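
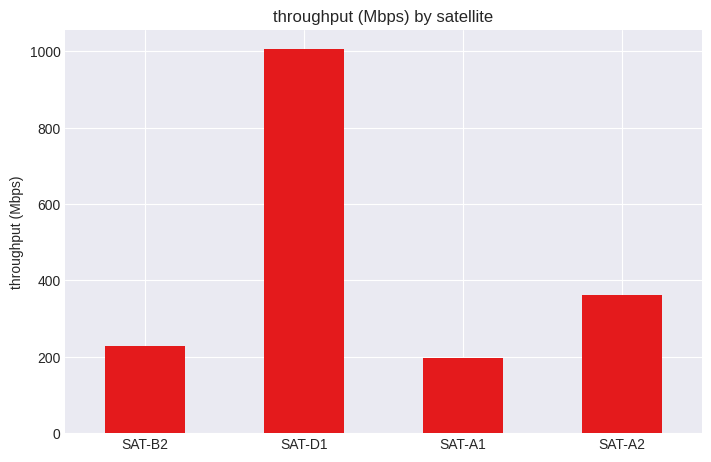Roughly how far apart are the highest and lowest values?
≈ 800

Max SAT-D1 ≈ 1000, min SAT-A1 ≈ 200; range ≈ 800.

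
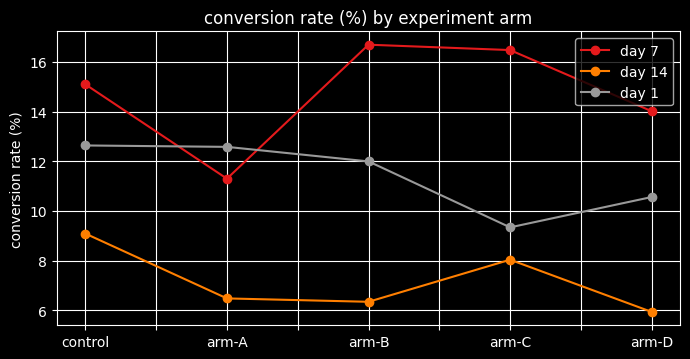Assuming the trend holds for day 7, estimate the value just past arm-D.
Last three: 17, 16, 14 → slope ≈ -1.5/step → next ≈ 12.5.

≈ 12.5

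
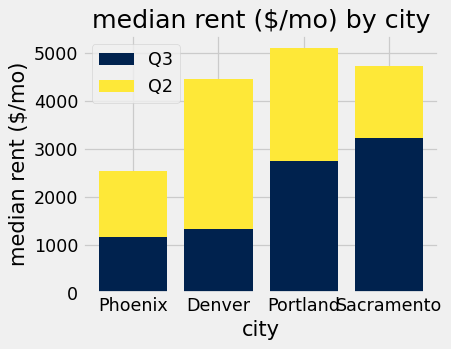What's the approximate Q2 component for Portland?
≈ 2000

Q2 top ≈ 5000, bottom ≈ 3000; segment ≈ 2000.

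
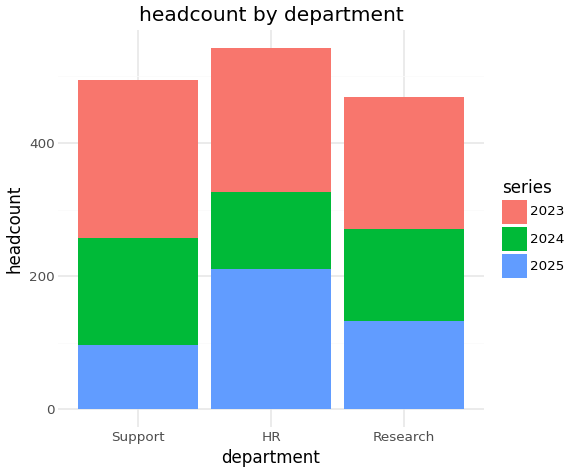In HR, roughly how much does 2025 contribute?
2025 top ≈ 200, bottom ≈ 0; segment ≈ 200.

≈ 200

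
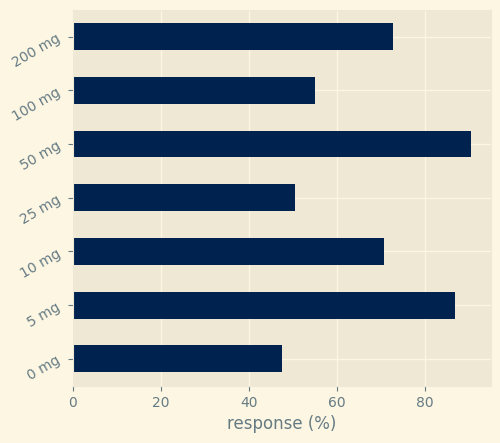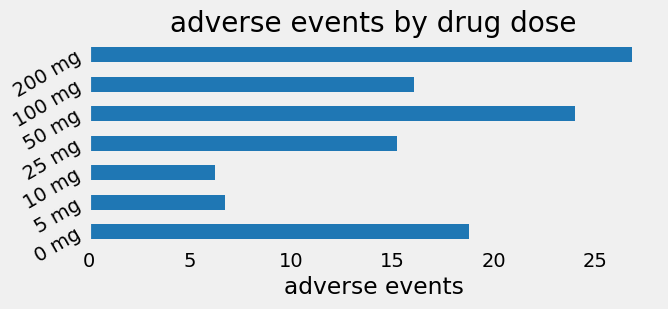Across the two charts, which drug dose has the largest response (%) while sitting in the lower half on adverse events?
5 mg

Chart 2 median adverse events ≈ 15; below-median drug doses: 5 mg, 10 mg, 25 mg. Among those, 5 mg has the highest response (%) (≈ 90).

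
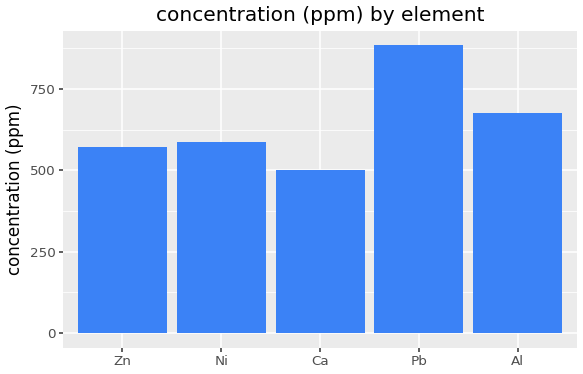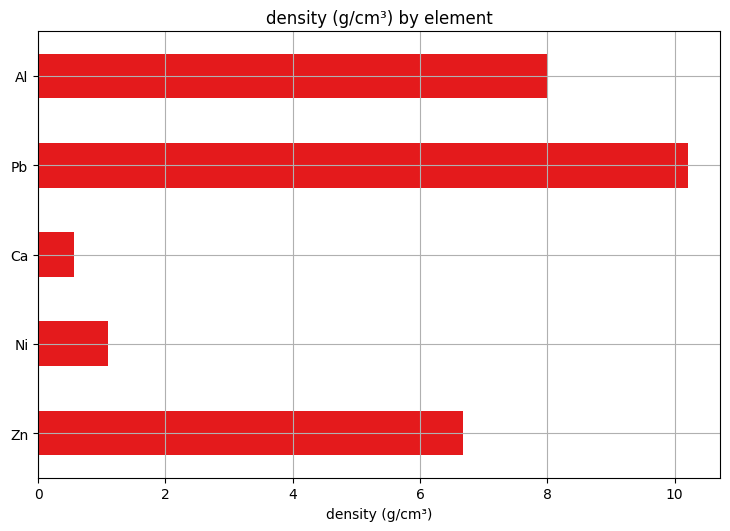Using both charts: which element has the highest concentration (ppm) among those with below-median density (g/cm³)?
Chart 2 median density (g/cm³) ≈ 7; below-median elements: Ni, Ca. Among those, Ni has the highest concentration (ppm) (≈ 600).

Ni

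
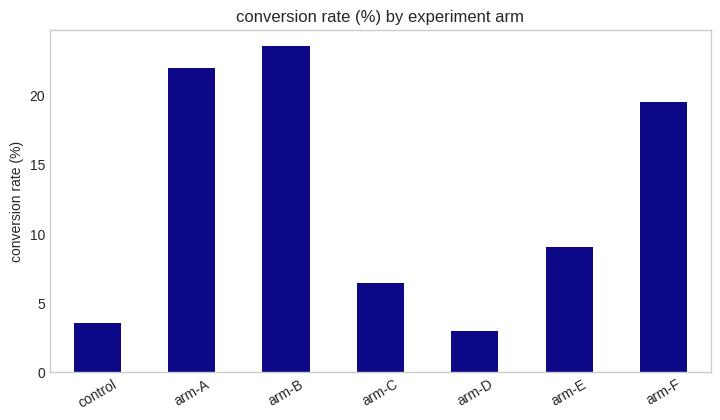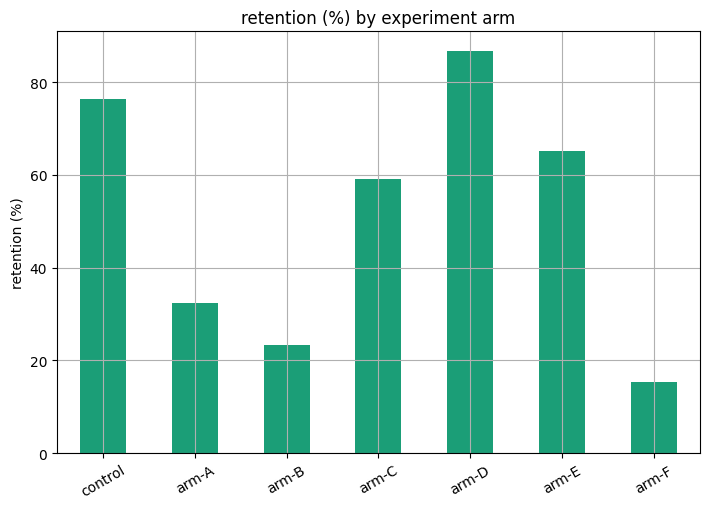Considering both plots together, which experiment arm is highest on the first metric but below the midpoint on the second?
Chart 2 median retention (%) ≈ 60; below-median experiment arms: arm-A, arm-B, arm-F. Among those, arm-B has the highest conversion rate (%) (≈ 25).

arm-B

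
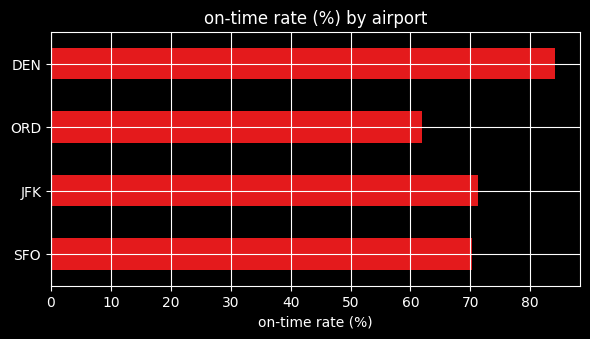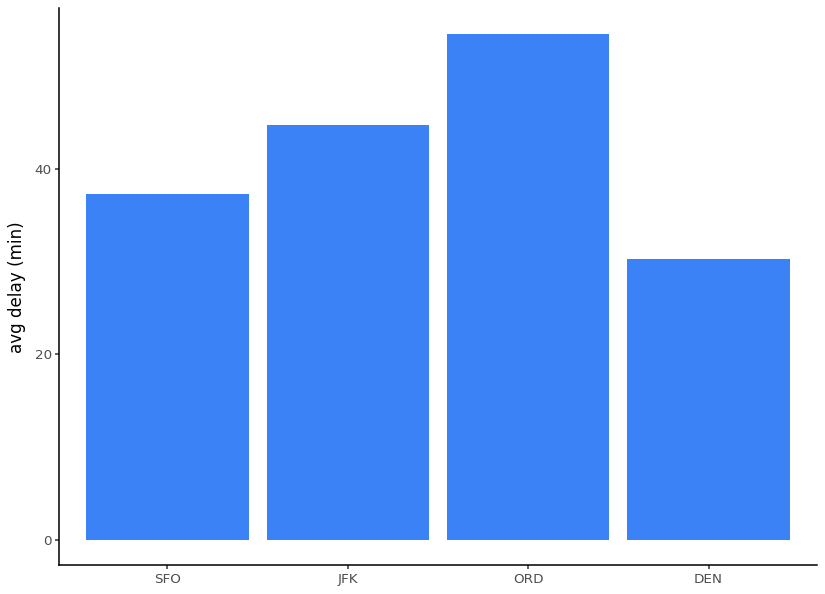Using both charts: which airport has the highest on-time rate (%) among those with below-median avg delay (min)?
DEN

Chart 2 median avg delay (min) ≈ 40; below-median airports: SFO, DEN. Among those, DEN has the highest on-time rate (%) (≈ 80).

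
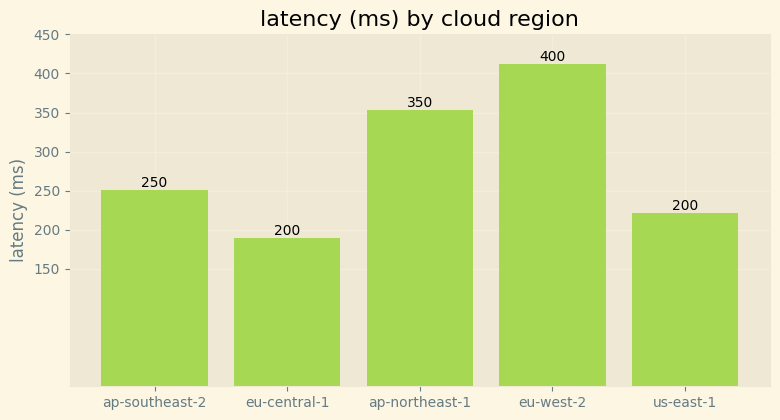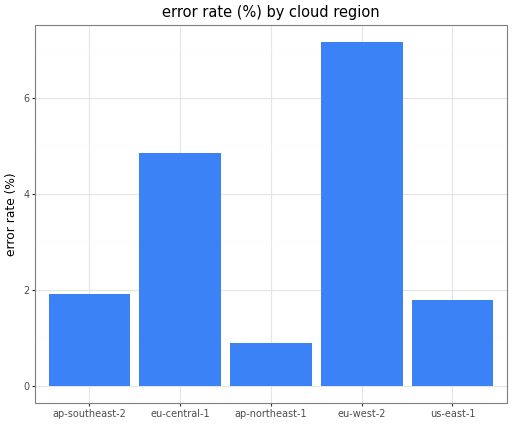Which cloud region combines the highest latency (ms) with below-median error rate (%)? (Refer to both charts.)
ap-northeast-1

Chart 2 median error rate (%) ≈ 2; below-median cloud regions: ap-northeast-1, us-east-1. Among those, ap-northeast-1 has the highest latency (ms) (≈ 350).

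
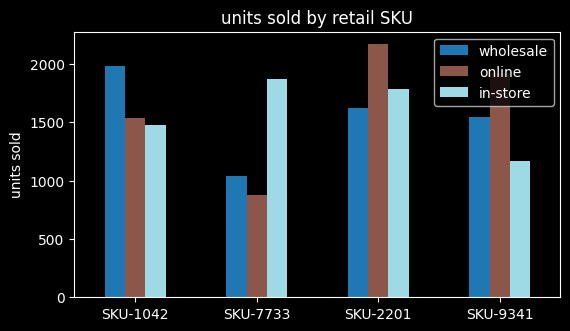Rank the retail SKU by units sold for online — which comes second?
SKU-9341

Top 3 for online: SKU-2201 ≈ 2200, SKU-9341 ≈ 2000, SKU-1042 ≈ 1600.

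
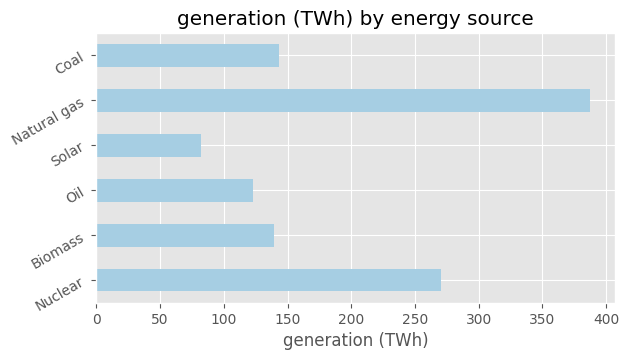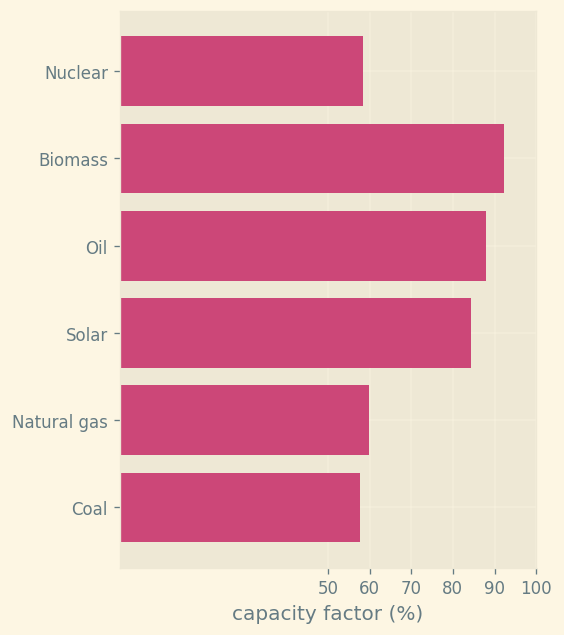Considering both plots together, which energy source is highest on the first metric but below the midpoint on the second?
Chart 2 median capacity factor (%) ≈ 70; below-median energy sources: Nuclear, Natural gas, Coal. Among those, Natural gas has the highest generation (TWh) (≈ 400).

Natural gas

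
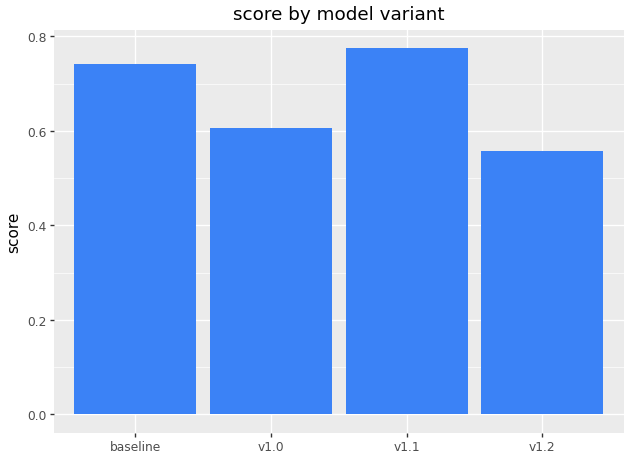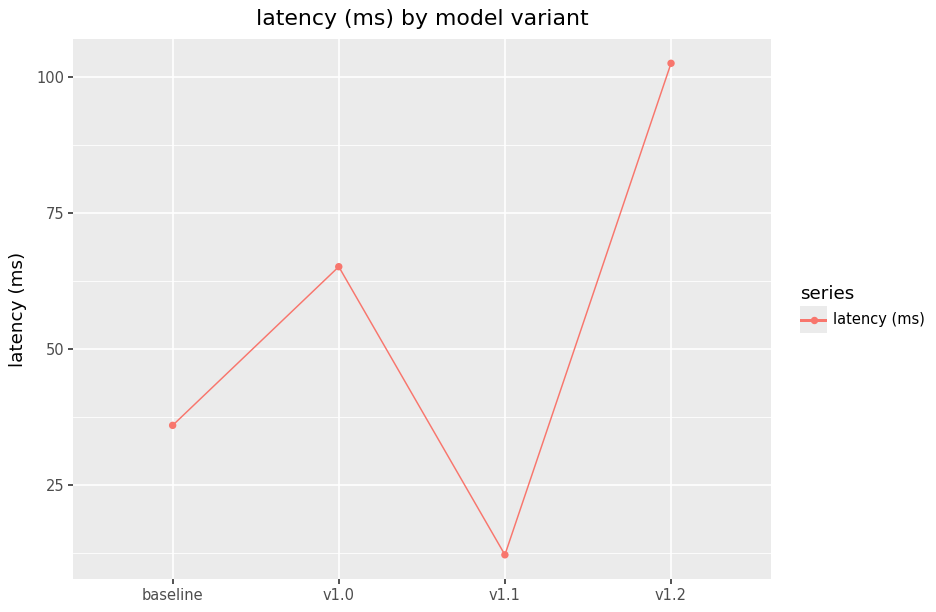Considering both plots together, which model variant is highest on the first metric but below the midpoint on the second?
Chart 2 median latency (ms) ≈ 50; below-median model variants: baseline, v1.1. Among those, v1.1 has the highest score (≈ 0.8).

v1.1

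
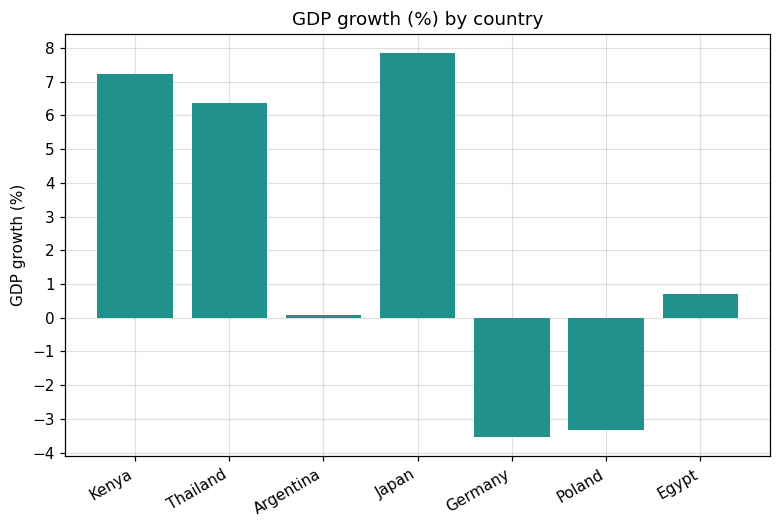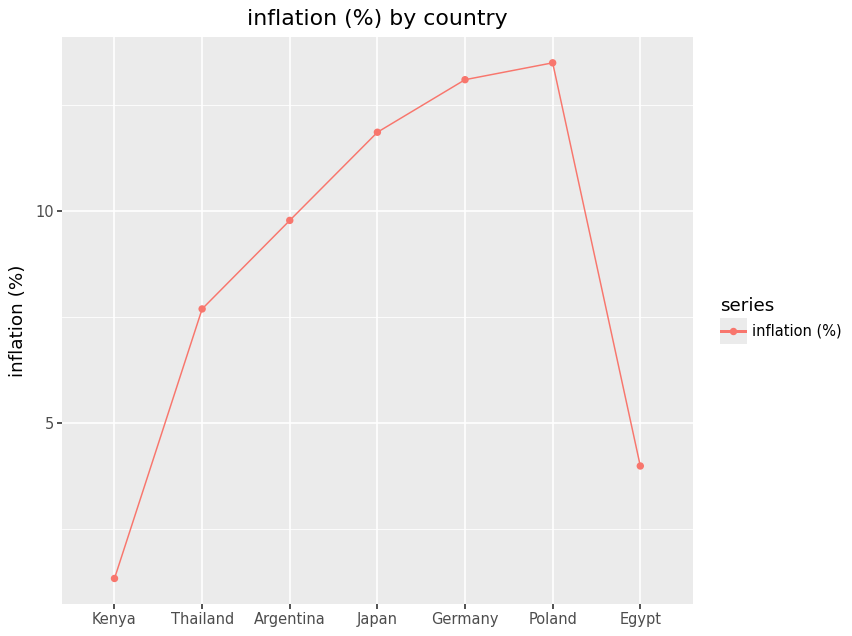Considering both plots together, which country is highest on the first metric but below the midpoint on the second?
Chart 2 median inflation (%) ≈ 10; below-median countries: Kenya, Thailand, Egypt. Among those, Kenya has the highest GDP growth (%) (≈ 7).

Kenya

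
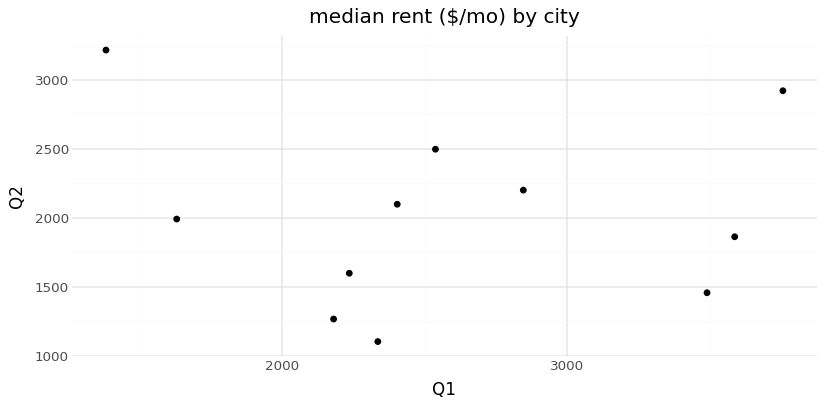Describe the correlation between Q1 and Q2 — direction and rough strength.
Points are roughly uncorrelated; weak (|r| ≈ 0.1).

no clear correlation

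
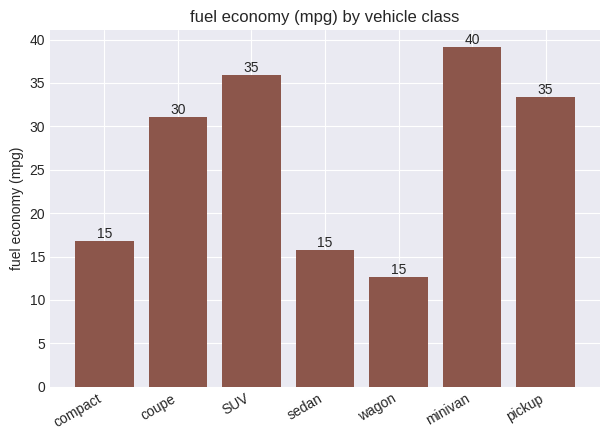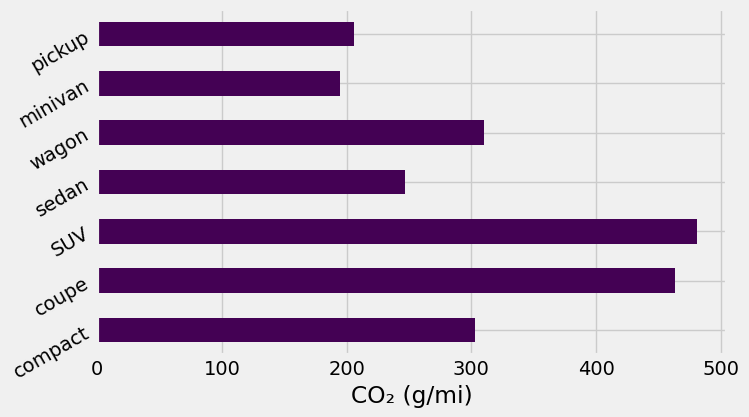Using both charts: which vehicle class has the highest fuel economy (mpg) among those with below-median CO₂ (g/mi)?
minivan

Chart 2 median CO₂ (g/mi) ≈ 300; below-median vehicle classes: sedan, minivan, pickup. Among those, minivan has the highest fuel economy (mpg) (≈ 40).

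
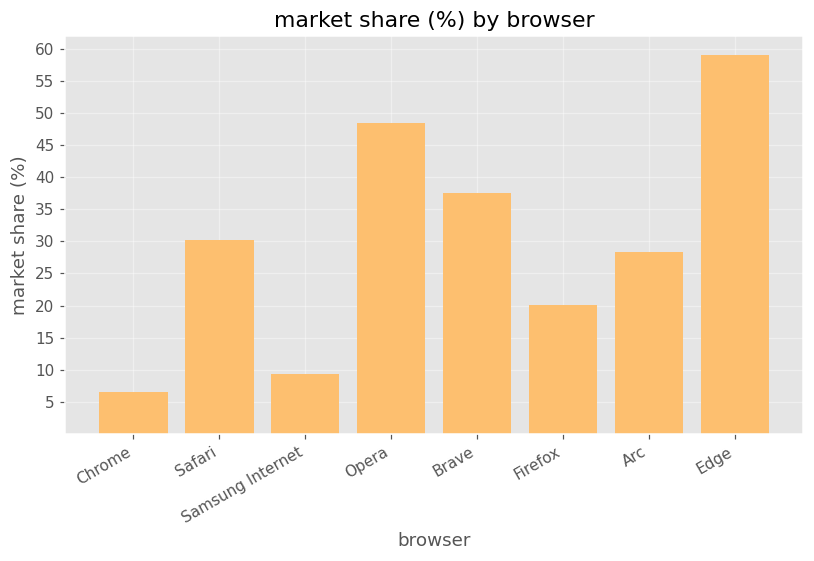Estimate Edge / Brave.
≈ 1.5×

Edge ≈ 60, Brave ≈ 40; 60/40 ≈ 1.5.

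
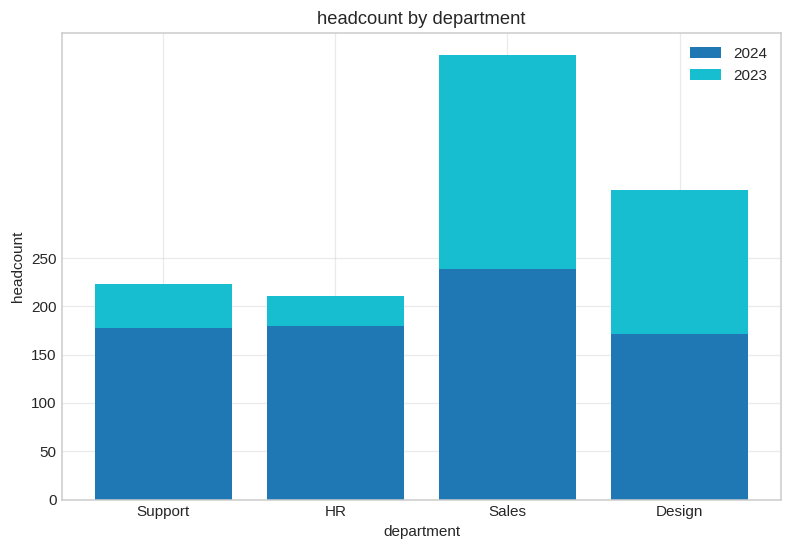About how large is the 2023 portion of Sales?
≈ 200

2023 top ≈ 450, bottom ≈ 250; segment ≈ 200.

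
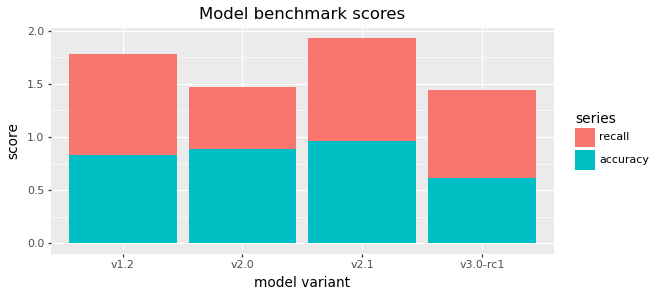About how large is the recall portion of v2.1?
recall top ≈ 2.0, bottom ≈ 1.0; segment ≈ 1.0.

≈ 1.0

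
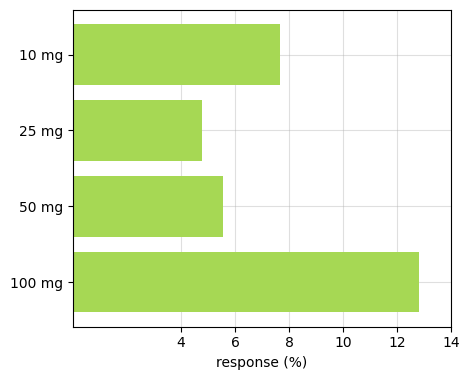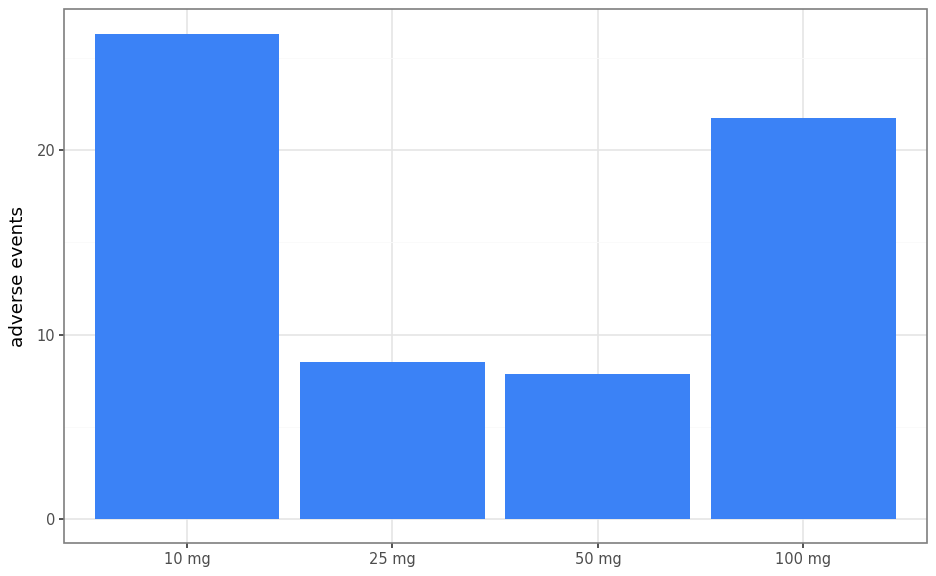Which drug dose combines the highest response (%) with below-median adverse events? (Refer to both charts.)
50 mg

Chart 2 median adverse events ≈ 15; below-median drug doses: 25 mg, 50 mg. Among those, 50 mg has the highest response (%) (≈ 6).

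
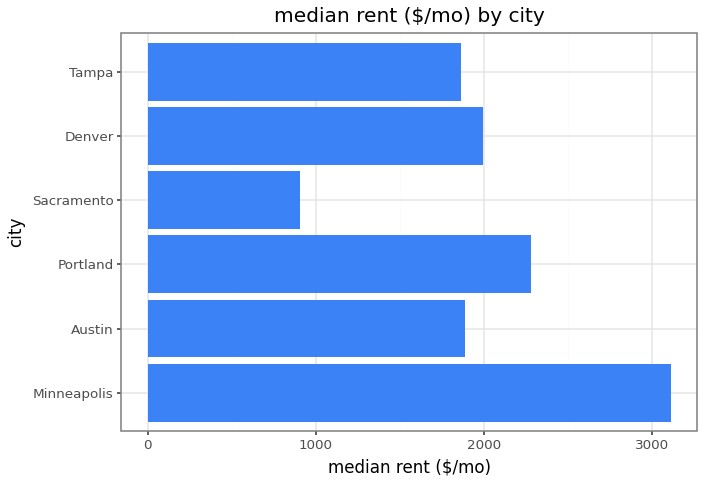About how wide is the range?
Max Minneapolis ≈ 3000, min Sacramento ≈ 1000; range ≈ 2000.

≈ 2000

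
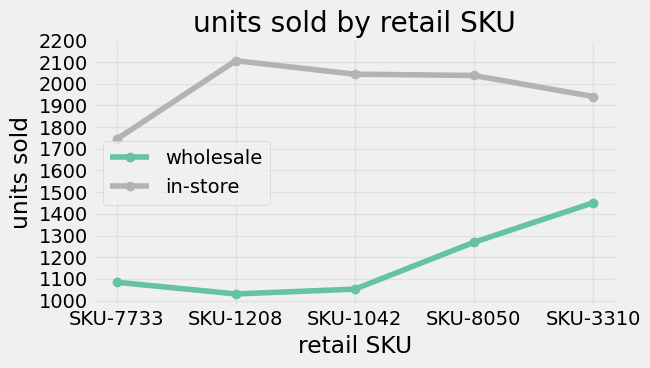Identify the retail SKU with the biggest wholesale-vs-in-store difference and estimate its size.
SKU-1208, ≈ 1100

SKU-1208: wholesale ≈ 1000, in-store ≈ 2100 → gap ≈ 1100. Next-largest (SKU-1042) is only ≈ 900.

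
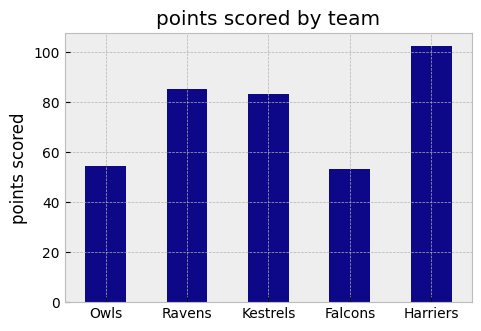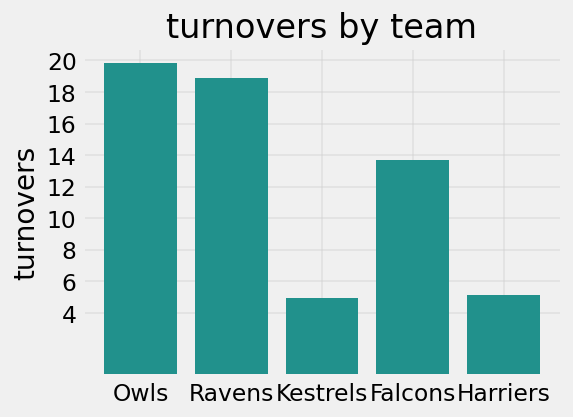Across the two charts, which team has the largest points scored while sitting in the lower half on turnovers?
Harriers

Chart 2 median turnovers ≈ 14; below-median teams: Kestrels, Harriers. Among those, Harriers has the highest points scored (≈ 100).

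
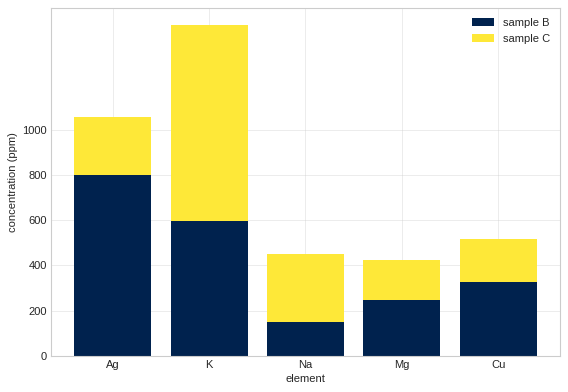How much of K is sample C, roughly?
≈ 800

sample C top ≈ 1400, bottom ≈ 600; segment ≈ 800.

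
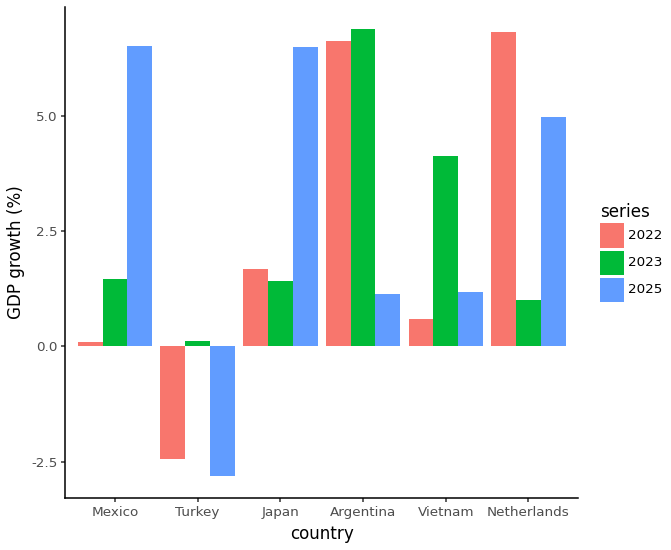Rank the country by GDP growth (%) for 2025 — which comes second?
Japan

Top 3 for 2025: Mexico ≈ 7, Japan ≈ 6, Netherlands ≈ 5.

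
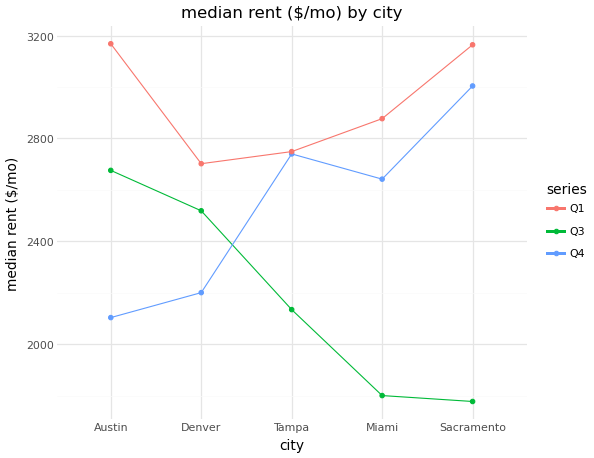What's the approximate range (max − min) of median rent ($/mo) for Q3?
≈ 800

Max Austin ≈ 2600, min Sacramento ≈ 1800; range ≈ 800.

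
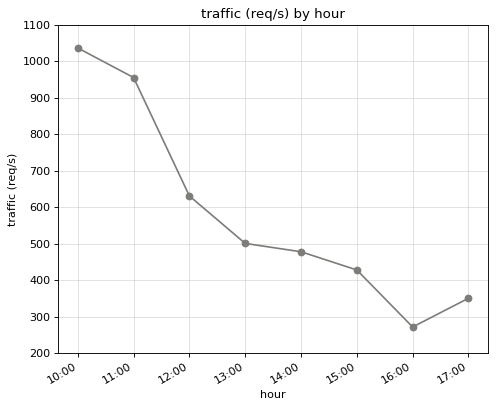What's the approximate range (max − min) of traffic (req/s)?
Max 10:00 ≈ 1000, min 16:00 ≈ 300; range ≈ 700.

≈ 700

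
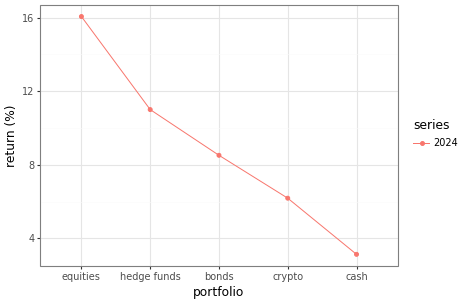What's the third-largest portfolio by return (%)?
bonds

Top 4: equities ≈ 16, hedge funds ≈ 12, bonds ≈ 8, crypto ≈ 6.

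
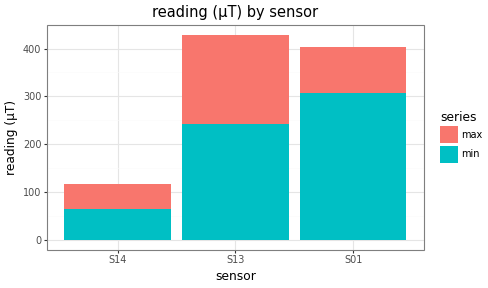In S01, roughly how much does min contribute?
≈ 300

min top ≈ 300, bottom ≈ 0; segment ≈ 300.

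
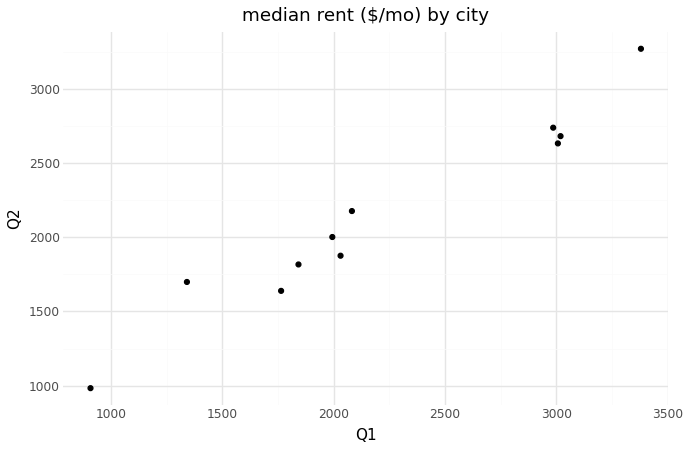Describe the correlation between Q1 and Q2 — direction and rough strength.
Points are positively correlated; strong (|r| ≈ 1.0).

positive, strong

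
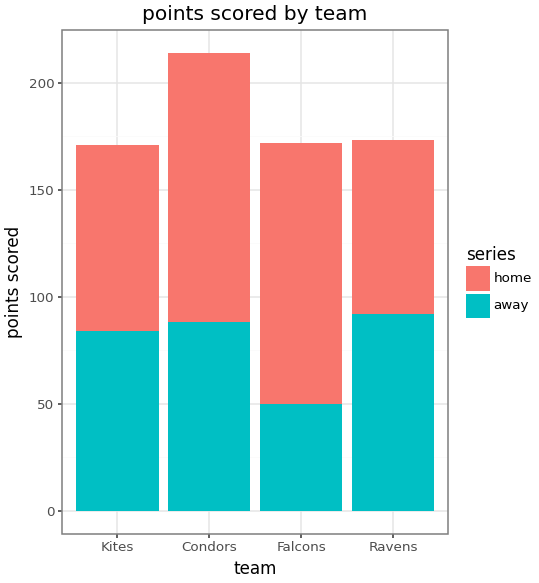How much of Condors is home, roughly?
≈ 140

home top ≈ 220, bottom ≈ 80; segment ≈ 140.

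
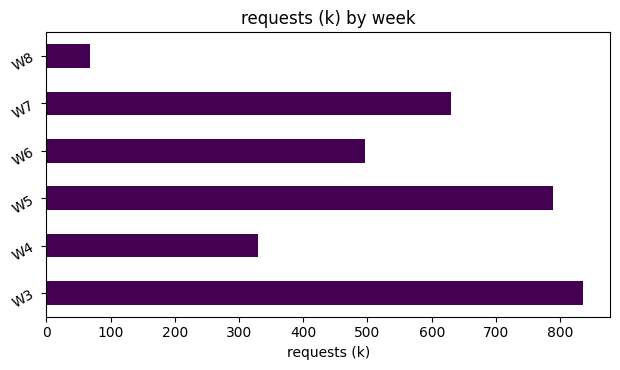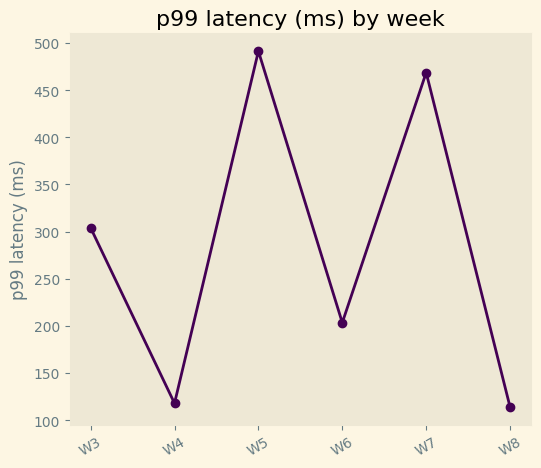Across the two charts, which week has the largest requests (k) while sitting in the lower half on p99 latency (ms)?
Chart 2 median p99 latency (ms) ≈ 250; below-median weeks: W4, W6, W8. Among those, W6 has the highest requests (k) (≈ 500).

W6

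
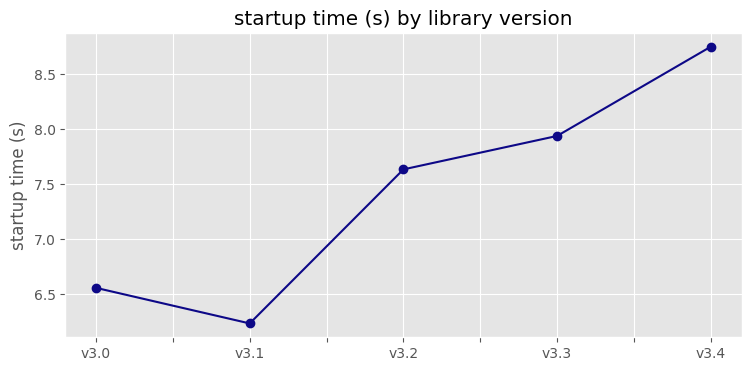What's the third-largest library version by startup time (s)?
v3.2

Top 4: v3.4 ≈ 8.5, v3.3 ≈ 8.0, v3.2 ≈ 7.5, v3.0 ≈ 6.5.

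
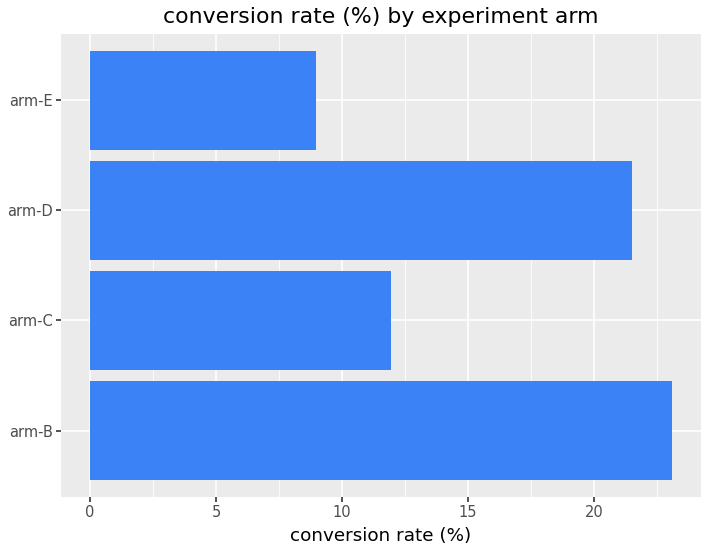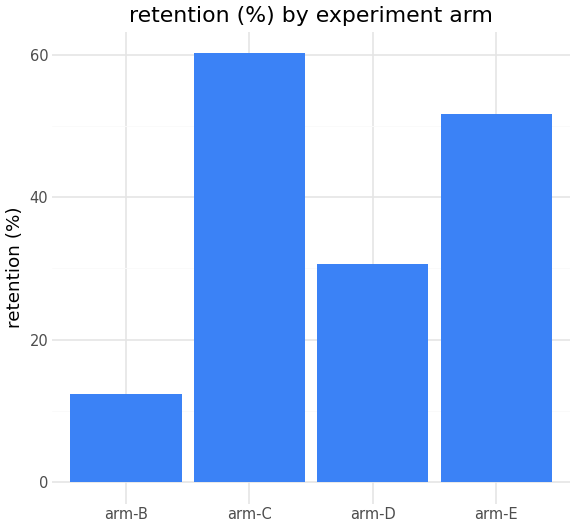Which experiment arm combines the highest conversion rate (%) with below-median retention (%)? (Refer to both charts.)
arm-B

Chart 2 median retention (%) ≈ 40; below-median experiment arms: arm-B, arm-D. Among those, arm-B has the highest conversion rate (%) (≈ 25).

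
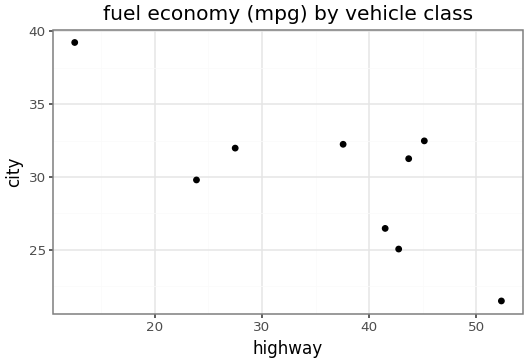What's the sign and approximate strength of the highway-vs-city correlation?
negative, strong

Points are negatively correlated; strong (|r| ≈ 0.8).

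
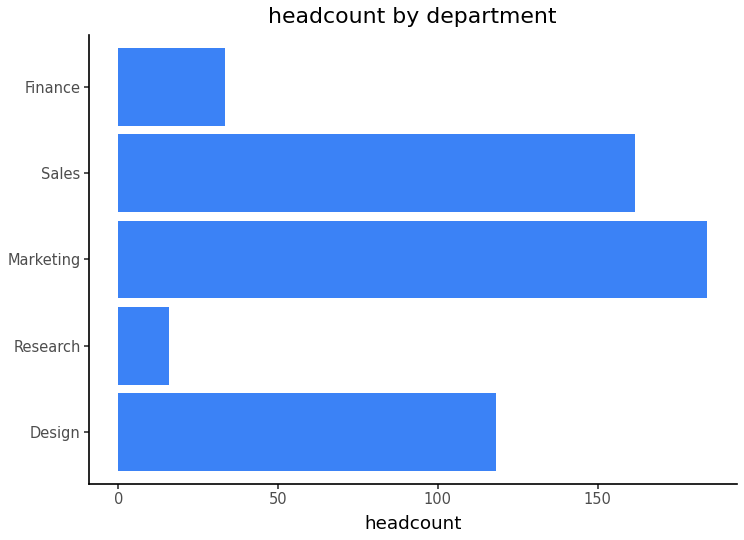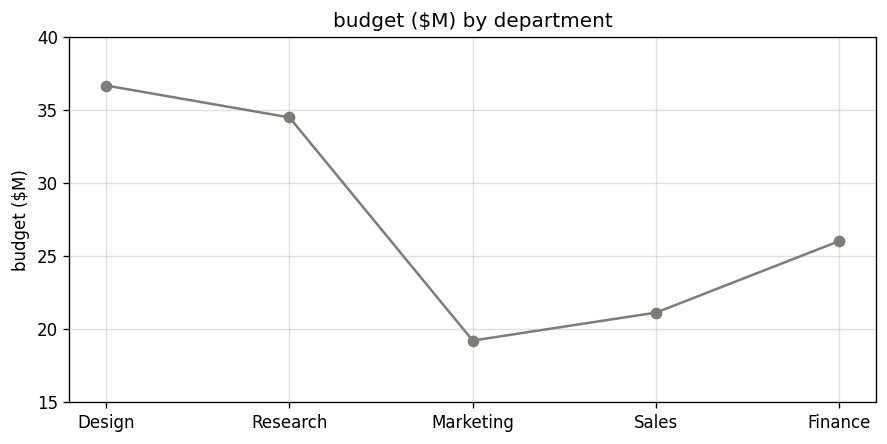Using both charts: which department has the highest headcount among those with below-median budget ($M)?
Chart 2 median budget ($M) ≈ 25; below-median departments: Marketing, Sales. Among those, Marketing has the highest headcount (≈ 180).

Marketing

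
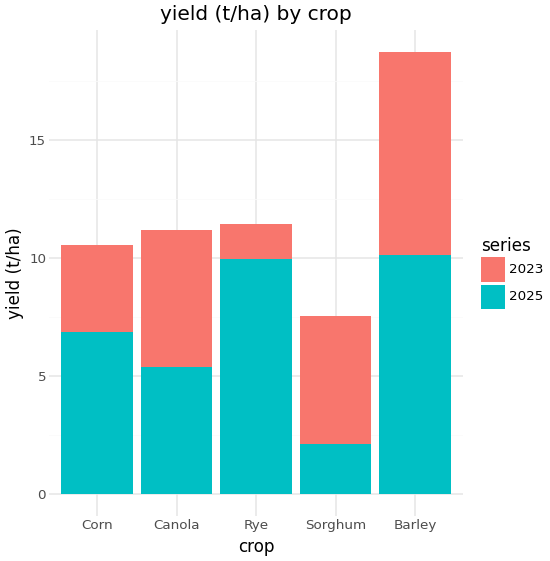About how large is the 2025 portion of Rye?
≈ 10

2025 top ≈ 10, bottom ≈ 0; segment ≈ 10.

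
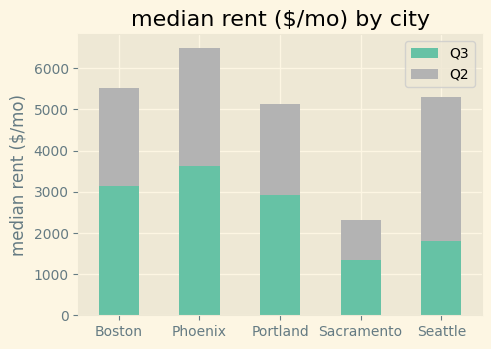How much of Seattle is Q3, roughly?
≈ 2000

Q3 top ≈ 2000, bottom ≈ 0; segment ≈ 2000.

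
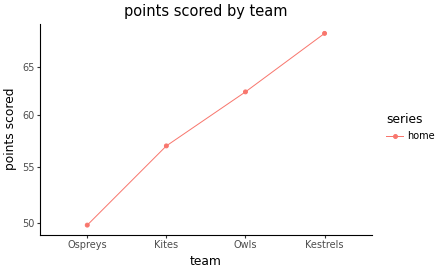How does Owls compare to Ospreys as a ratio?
Owls ≈ 62, Ospreys ≈ 50; 62/50 ≈ 1.24.

≈ 1.24×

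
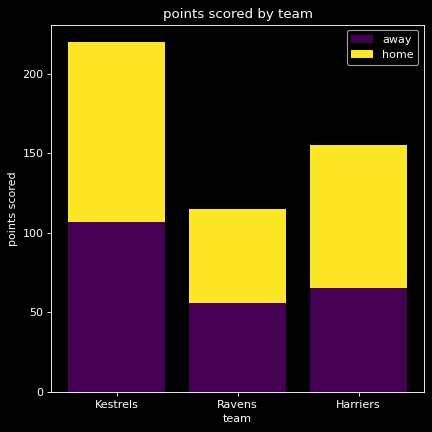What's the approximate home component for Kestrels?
≈ 120

home top ≈ 220, bottom ≈ 100; segment ≈ 120.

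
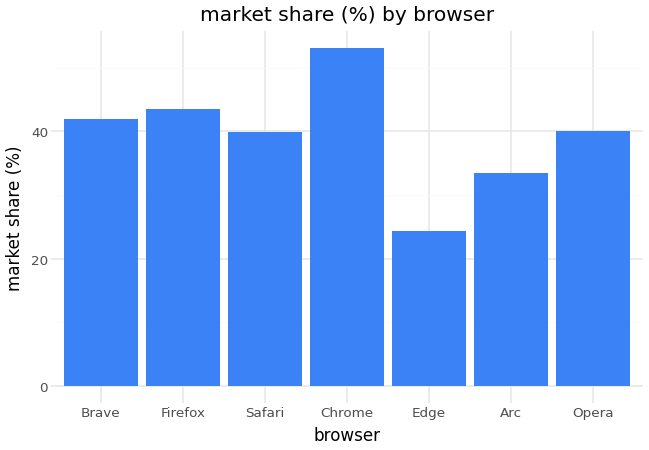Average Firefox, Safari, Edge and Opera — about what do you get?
(45 + 40 + 25 + 40) / 4 ≈ 38.

≈ 38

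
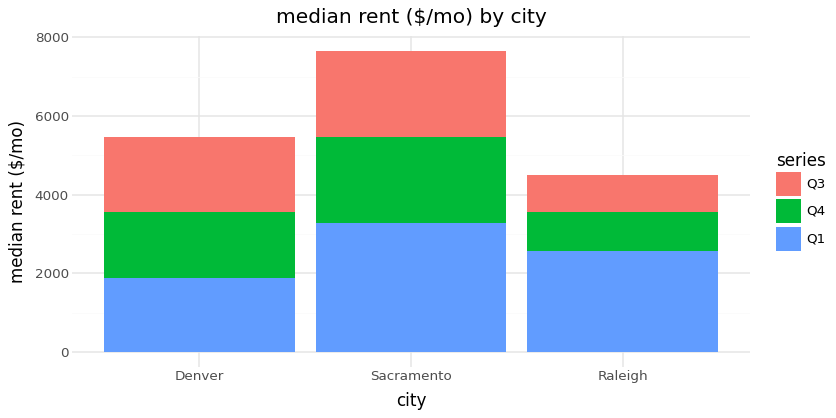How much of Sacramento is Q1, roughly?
≈ 3000

Q1 top ≈ 3000, bottom ≈ 0; segment ≈ 3000.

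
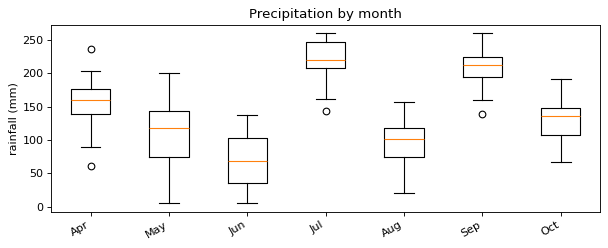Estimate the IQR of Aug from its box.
Q3 ≈ 120, Q1 ≈ 80; IQR ≈ 40.

≈ 40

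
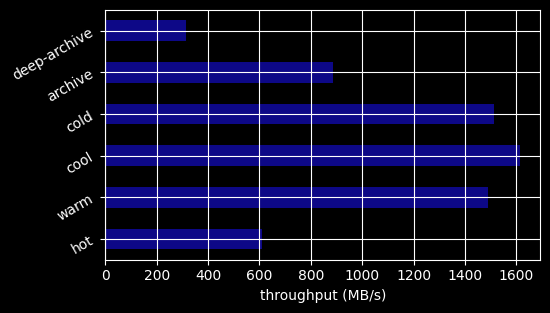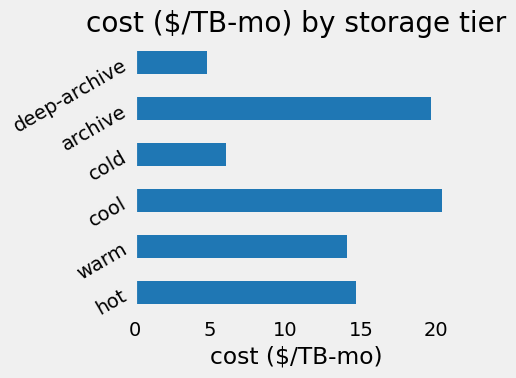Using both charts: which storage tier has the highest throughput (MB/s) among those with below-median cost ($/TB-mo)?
Chart 2 median cost ($/TB-mo) ≈ 14; below-median storage tiers: warm, cold, deep-archive. Among those, cold has the highest throughput (MB/s) (≈ 1600).

cold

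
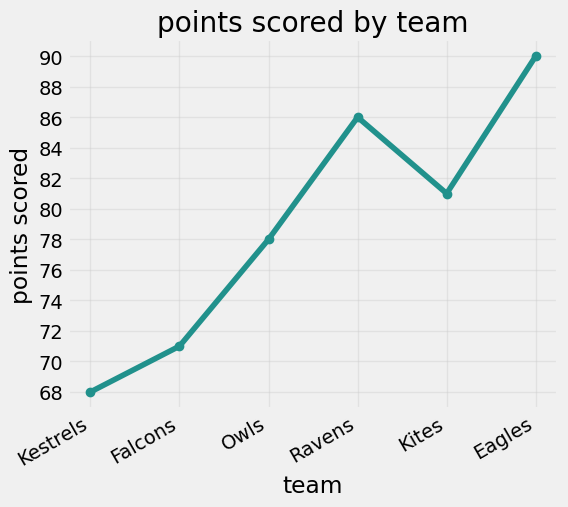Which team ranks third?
Top 4: Eagles ≈ 90, Ravens ≈ 86, Kites ≈ 80, Owls ≈ 78.

Kites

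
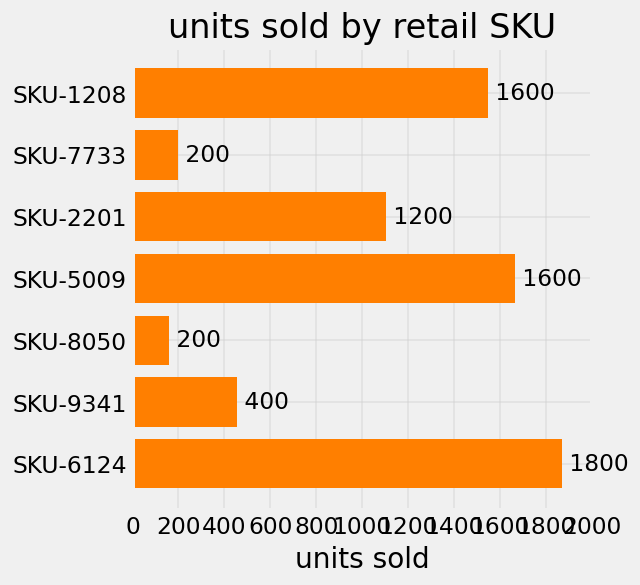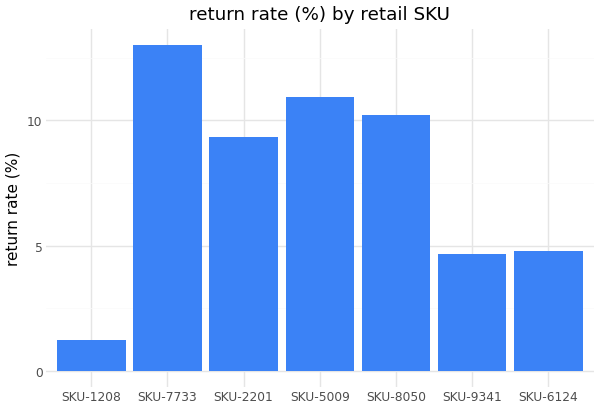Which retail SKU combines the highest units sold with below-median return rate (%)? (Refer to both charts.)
Chart 2 median return rate (%) ≈ 10; below-median retail SKUs: SKU-1208, SKU-9341, SKU-6124. Among those, SKU-6124 has the highest units sold (≈ 1800).

SKU-6124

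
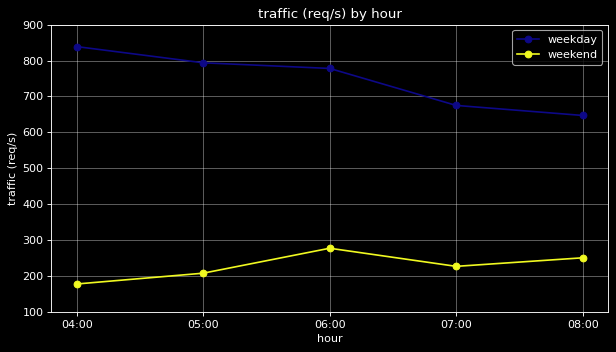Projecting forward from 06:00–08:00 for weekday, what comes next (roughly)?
≈ 500

Last three: 800, 700, 600 → slope ≈ -100/step → next ≈ 500.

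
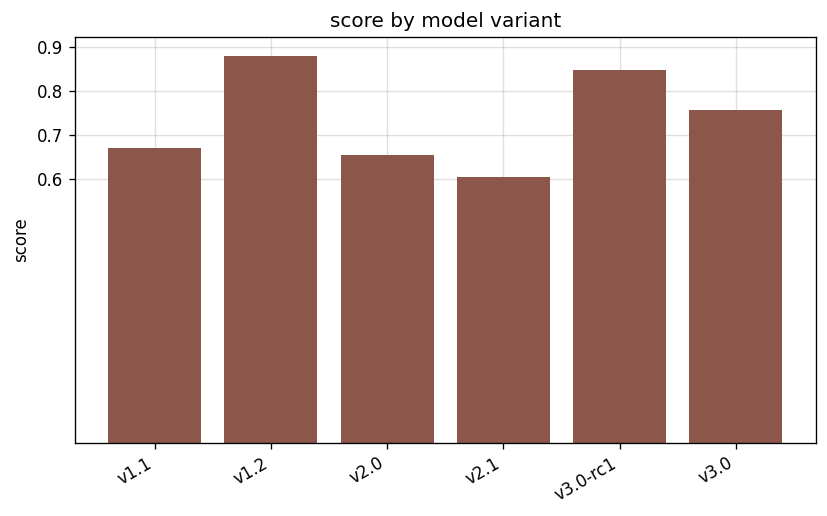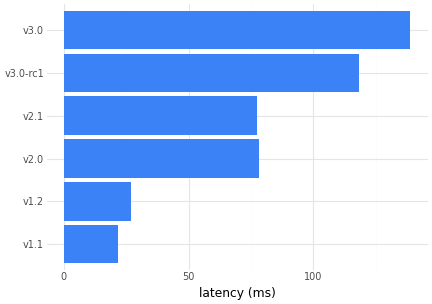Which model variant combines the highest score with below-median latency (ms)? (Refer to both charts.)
Chart 2 median latency (ms) ≈ 80; below-median model variants: v1.1, v1.2, v2.1. Among those, v1.2 has the highest score (≈ 0.9).

v1.2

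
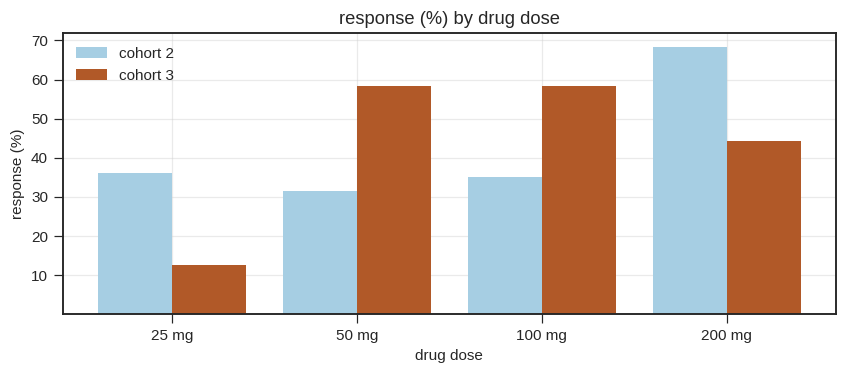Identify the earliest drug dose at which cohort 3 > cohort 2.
50 mg

25 mg: cohort 3 ≈ 10 vs cohort 2 ≈ 40 (not yet); 50 mg: cohort 3 ≈ 60 vs cohort 2 ≈ 30 (first crossover).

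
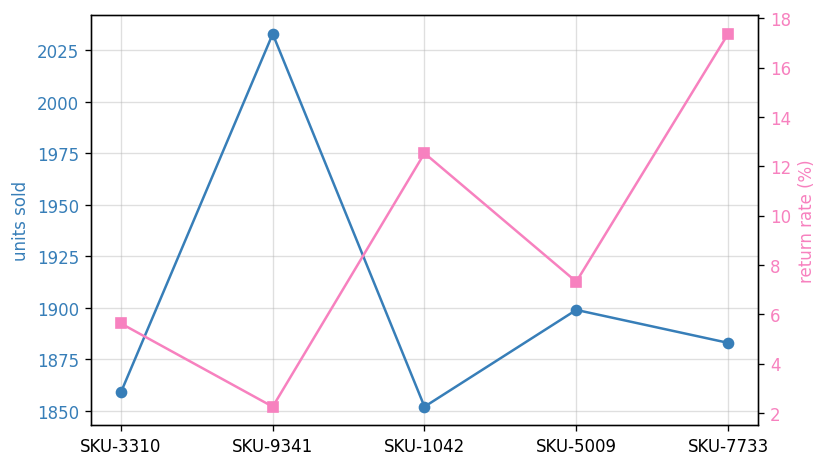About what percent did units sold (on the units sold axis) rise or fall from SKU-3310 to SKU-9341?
≈ +9.7%

SKU-3310 ≈ 1860, SKU-9341 ≈ 2040; (2040 − 1860) / 1860 ≈ +9.7%.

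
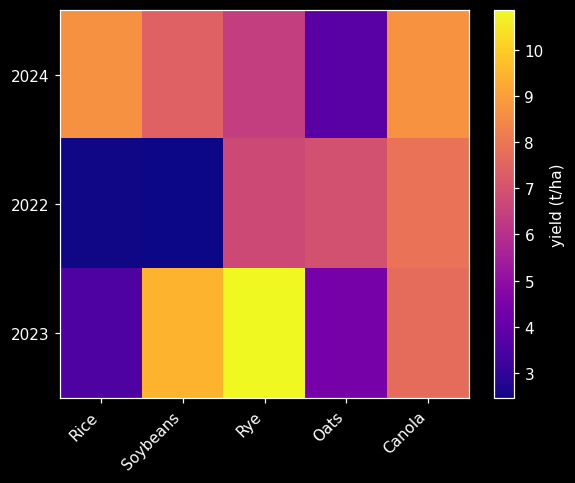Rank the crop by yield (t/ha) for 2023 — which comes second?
Top 3 for 2023: Rye ≈ 11, Soybeans ≈ 9, Canola ≈ 8.

Soybeans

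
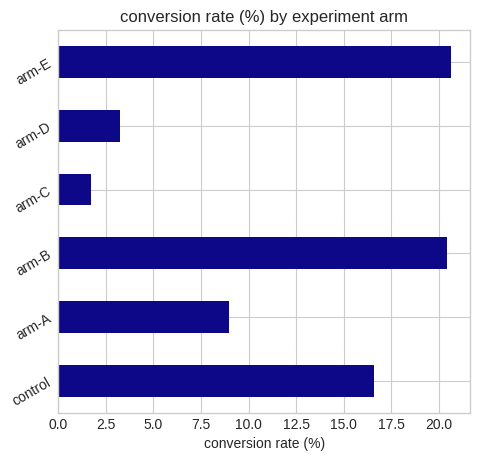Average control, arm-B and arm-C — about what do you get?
(16 + 20 + 2) / 3 ≈ 13.

≈ 13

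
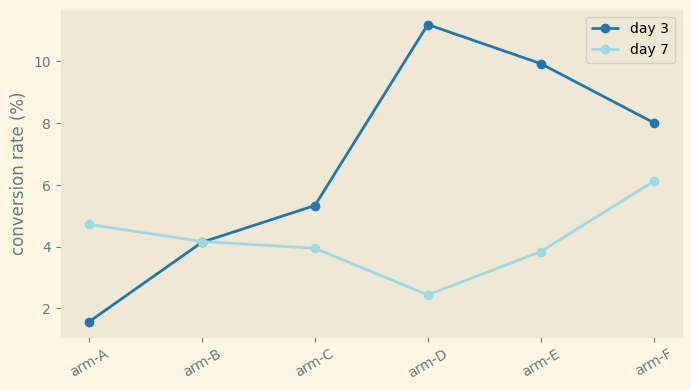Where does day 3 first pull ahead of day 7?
arm-B: day 3 ≈ 4 vs day 7 ≈ 4 (not yet); arm-C: day 3 ≈ 5 vs day 7 ≈ 4 (first crossover).

arm-C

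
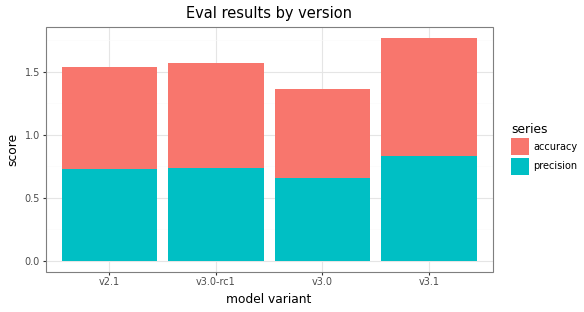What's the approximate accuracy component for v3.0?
accuracy top ≈ 1.4, bottom ≈ 0.6; segment ≈ 0.8.

≈ 0.8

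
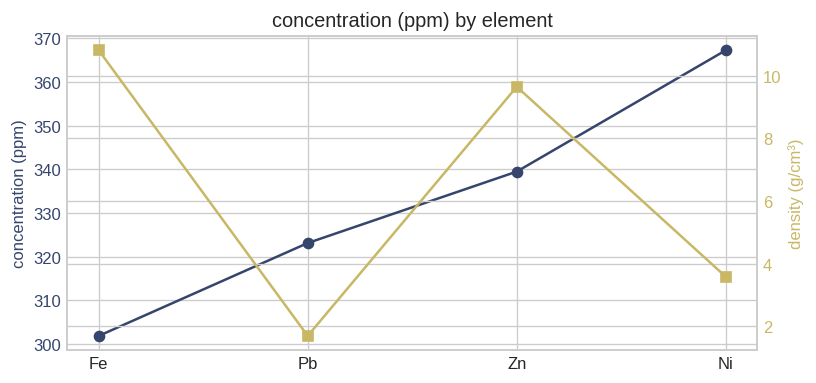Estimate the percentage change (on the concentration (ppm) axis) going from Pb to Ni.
Pb ≈ 320, Ni ≈ 370; (370 − 320) / 320 ≈ +15.6%.

≈ +15.6%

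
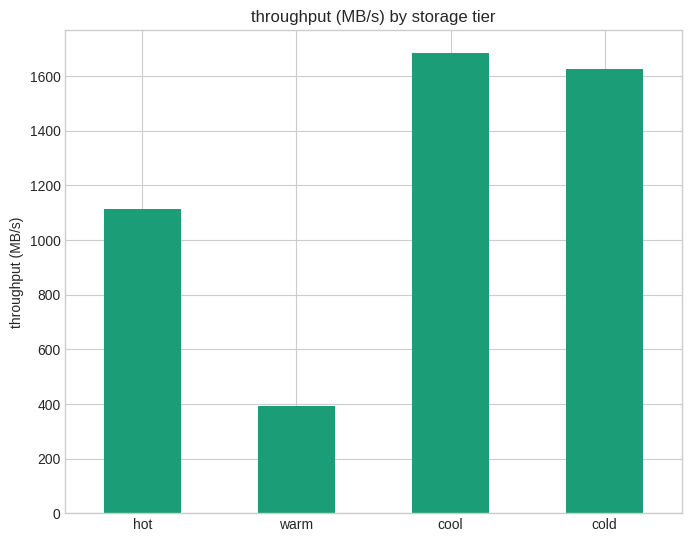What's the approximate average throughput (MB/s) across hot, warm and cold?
(1200 + 400 + 1600) / 3 ≈ 1067.

≈ 1067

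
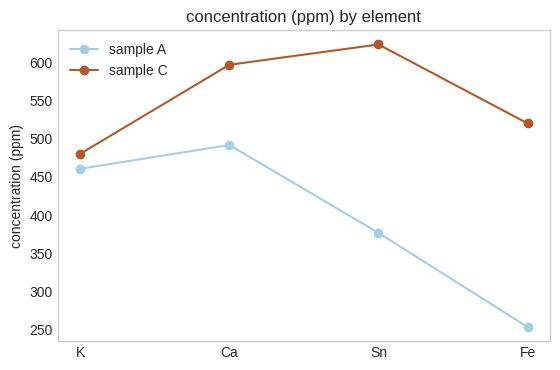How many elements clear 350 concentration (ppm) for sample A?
Above 350: K, Ca, Sn.

3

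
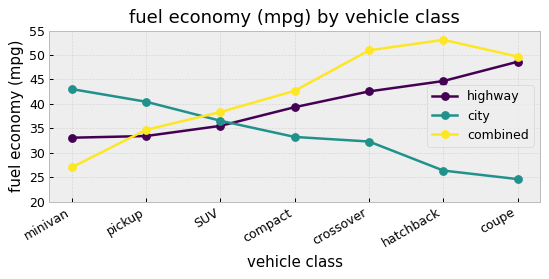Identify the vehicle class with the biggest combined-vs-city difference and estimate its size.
hatchback: combined ≈ 55, city ≈ 25 → gap ≈ 30. Next-largest (coupe) is only ≈ 25.

hatchback, ≈ 30 mpg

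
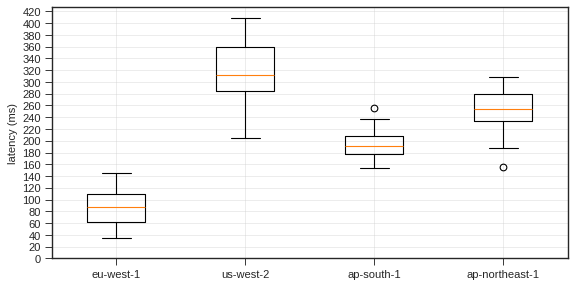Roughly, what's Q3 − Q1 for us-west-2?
≈ 80

Q3 ≈ 360, Q1 ≈ 280; IQR ≈ 80.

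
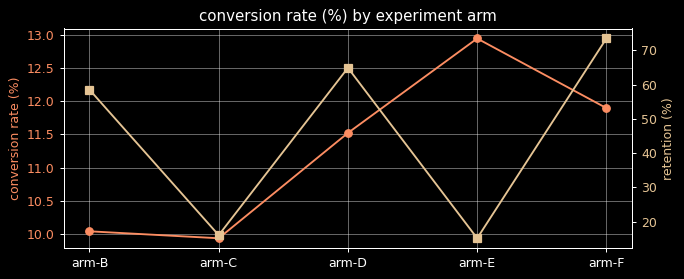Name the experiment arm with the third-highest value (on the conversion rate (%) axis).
Top 4 (on the conversion rate (%) axis): arm-E ≈ 13.0, arm-F ≈ 12.0, arm-D ≈ 11.5, arm-B ≈ 10.0.

arm-D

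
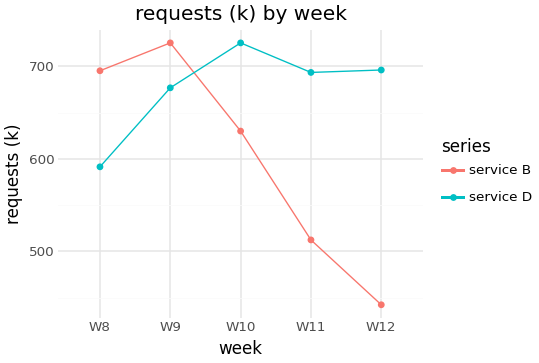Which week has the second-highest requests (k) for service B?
Top 3 for service B: W9 ≈ 725, W8 ≈ 700, W10 ≈ 625.

W8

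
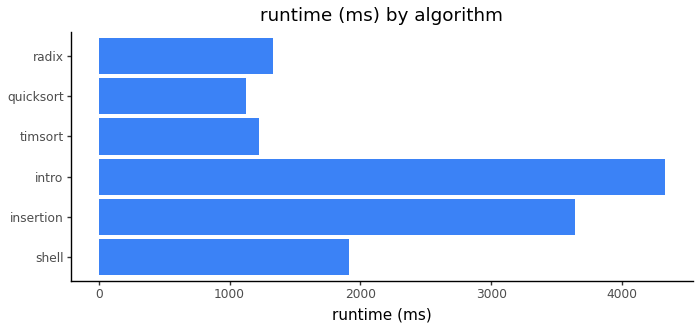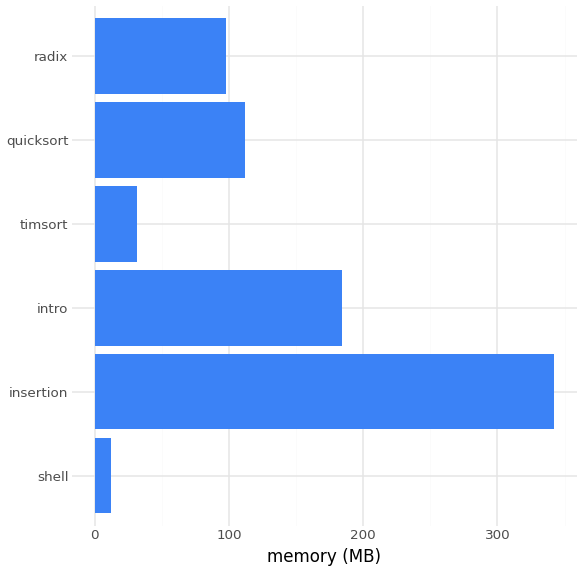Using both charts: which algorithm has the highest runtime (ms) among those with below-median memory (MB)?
shell

Chart 2 median memory (MB) ≈ 100; below-median algorithms: shell, timsort, radix. Among those, shell has the highest runtime (ms) (≈ 2000).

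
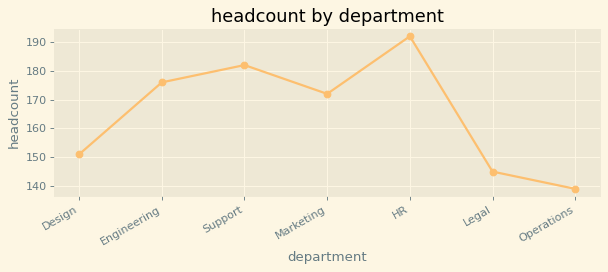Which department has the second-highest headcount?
Support

Top 3: HR ≈ 190, Support ≈ 180, Engineering ≈ 175.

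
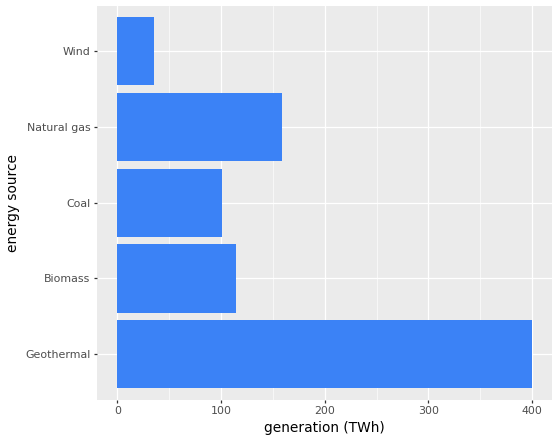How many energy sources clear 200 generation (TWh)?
1

Above 200: Geothermal.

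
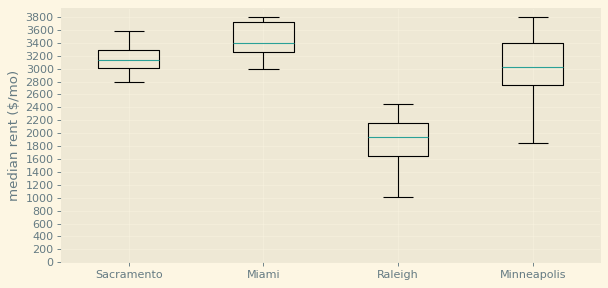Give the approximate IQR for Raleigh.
Q3 ≈ 2200, Q1 ≈ 1600; IQR ≈ 600.

≈ 600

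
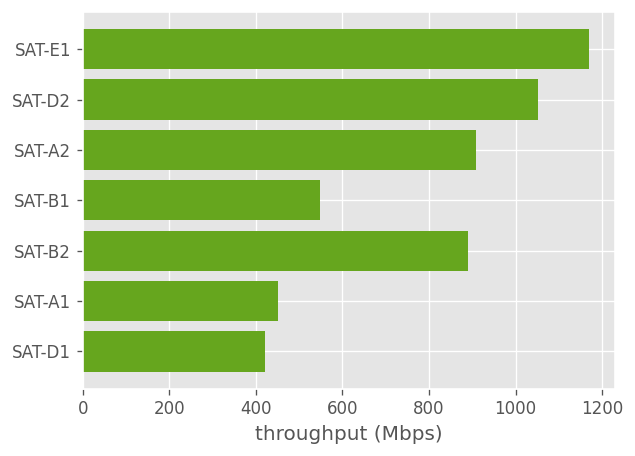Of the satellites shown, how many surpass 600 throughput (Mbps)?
Above 600: SAT-E1, SAT-D2, SAT-A2, SAT-B2.

4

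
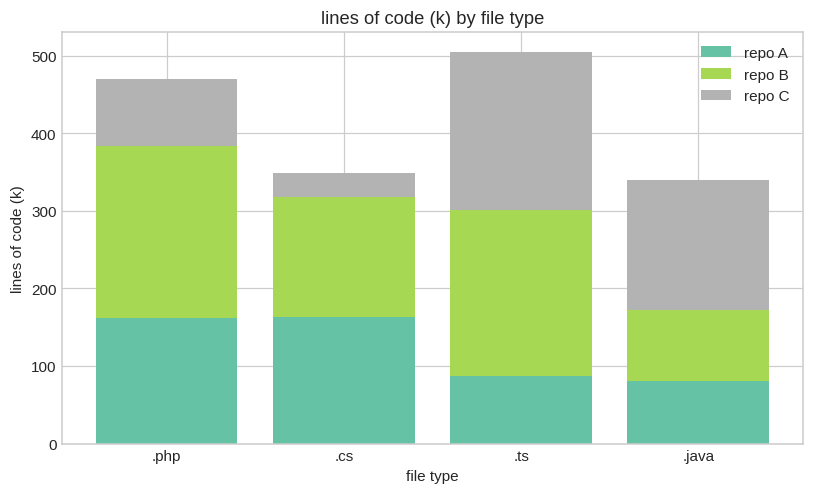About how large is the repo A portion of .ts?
≈ 100

repo A top ≈ 100, bottom ≈ 0; segment ≈ 100.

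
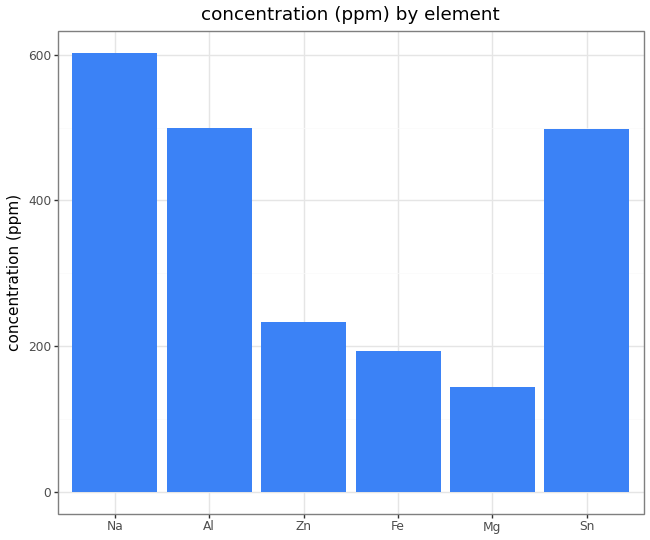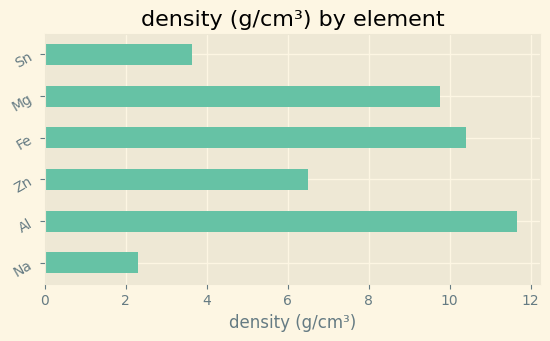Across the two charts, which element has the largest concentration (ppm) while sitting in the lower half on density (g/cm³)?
Chart 2 median density (g/cm³) ≈ 8; below-median elements: Na, Zn, Sn. Among those, Na has the highest concentration (ppm) (≈ 600).

Na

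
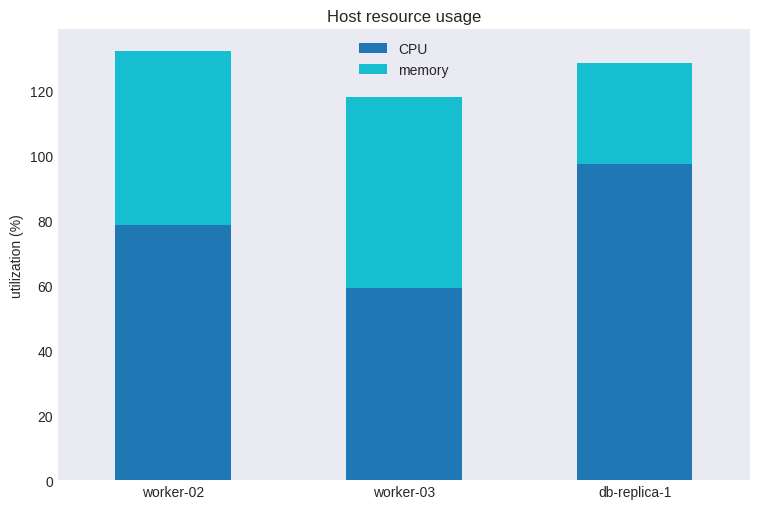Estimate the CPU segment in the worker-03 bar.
CPU top ≈ 60, bottom ≈ 0; segment ≈ 60.

≈ 60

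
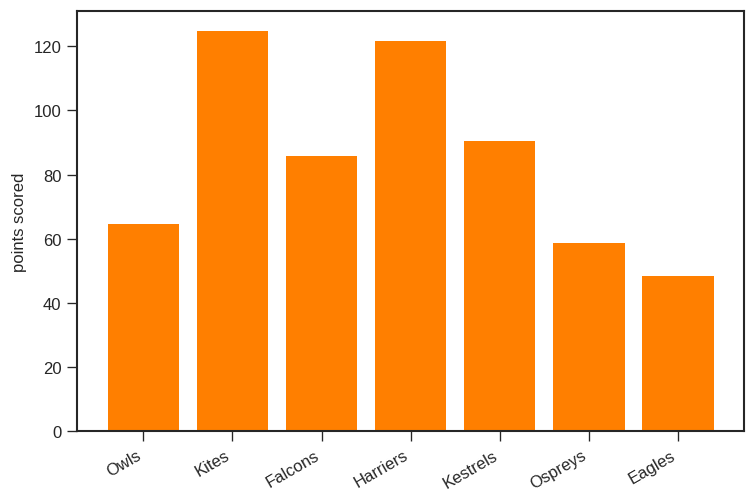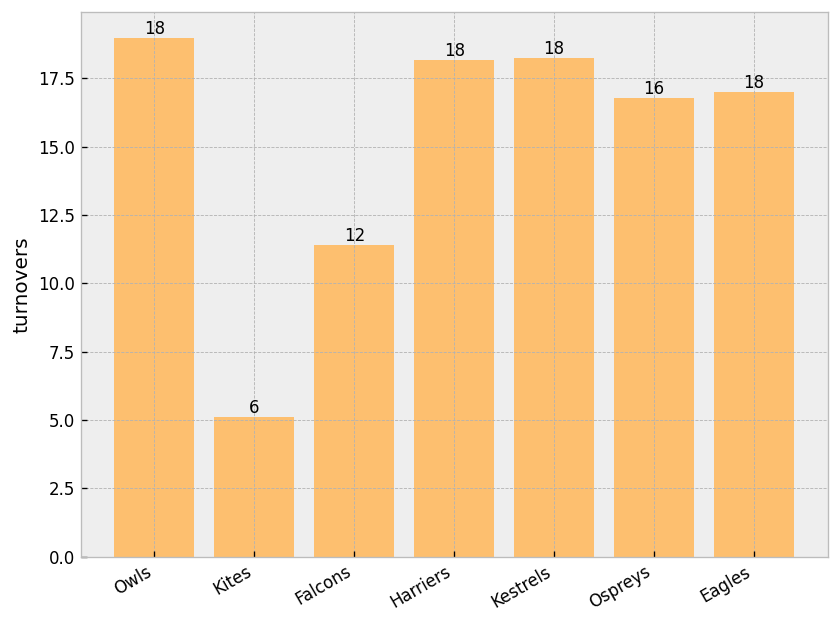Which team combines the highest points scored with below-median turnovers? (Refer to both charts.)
Chart 2 median turnovers ≈ 18; below-median teams: Kites, Falcons, Ospreys. Among those, Kites has the highest points scored (≈ 120).

Kites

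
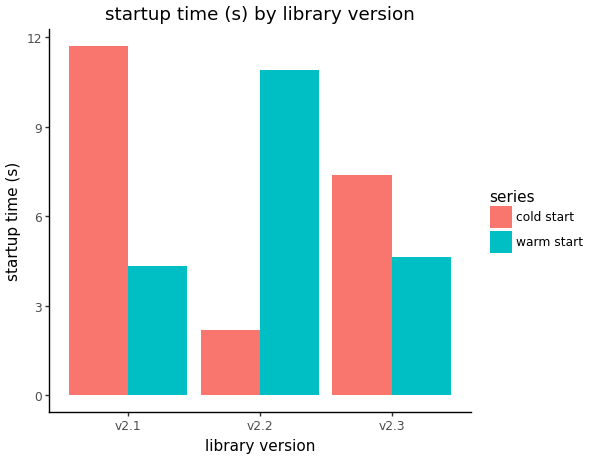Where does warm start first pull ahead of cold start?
v2.1: warm start ≈ 4 vs cold start ≈ 12 (not yet); v2.2: warm start ≈ 11 vs cold start ≈ 2 (first crossover).

v2.2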